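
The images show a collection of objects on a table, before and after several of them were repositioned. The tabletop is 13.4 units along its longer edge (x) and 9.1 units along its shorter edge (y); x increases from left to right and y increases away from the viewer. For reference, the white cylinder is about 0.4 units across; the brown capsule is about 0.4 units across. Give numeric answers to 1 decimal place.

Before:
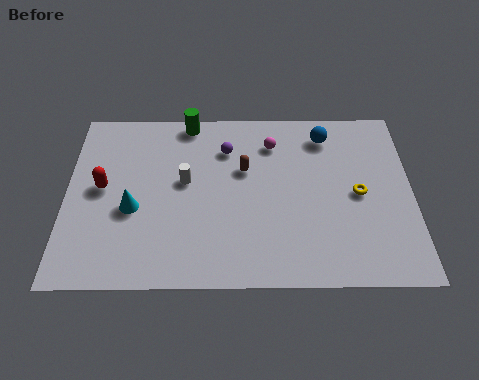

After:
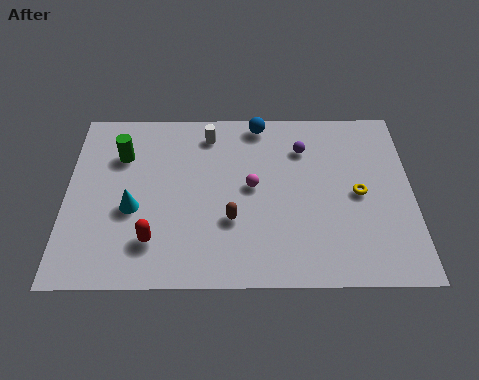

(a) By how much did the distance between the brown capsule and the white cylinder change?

+2.2

They were about 2.4 units apart before and 4.6 after — 2.2 units further apart.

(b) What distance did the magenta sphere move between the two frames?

2.4

The magenta sphere was near (8.0, 7.1) before and (7.2, 4.8) after, so it travelled √(0.8² + 2.3²) ≈ 2.4 units.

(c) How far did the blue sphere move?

2.7

The blue sphere moved from about (10.1, 7.5) to (7.5, 8.2), a distance of √(2.6² + 0.7²) ≈ 2.7.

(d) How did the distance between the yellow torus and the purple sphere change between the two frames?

-2.4

The distance was about 5.6 in the first image and 3.2 in the second, so they moved 2.4 units closer together.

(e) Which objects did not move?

the cyan cone and the yellow torus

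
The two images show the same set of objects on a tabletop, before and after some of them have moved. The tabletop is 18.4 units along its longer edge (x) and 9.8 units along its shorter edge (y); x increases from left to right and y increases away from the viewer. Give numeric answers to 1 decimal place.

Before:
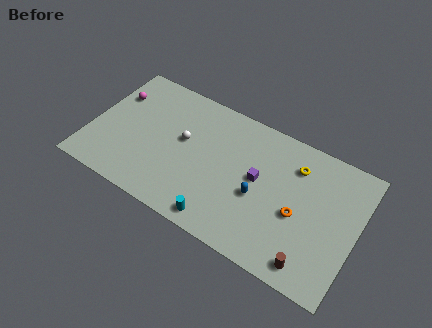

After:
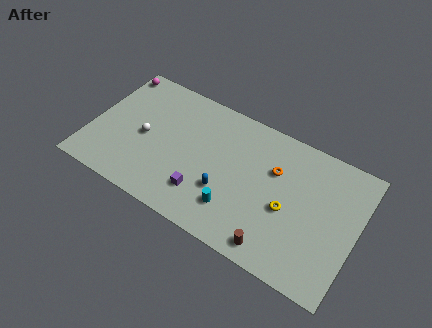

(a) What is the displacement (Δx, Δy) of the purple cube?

(-3.4, -2.9)

From the two frames, the purple cube sits at roughly (11.6, 5.3) before and (8.2, 2.4) after.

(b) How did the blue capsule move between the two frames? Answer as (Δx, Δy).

(-2.2, -0.8)

The blue capsule was at about (11.8, 4.1) and moved to about (9.6, 3.3).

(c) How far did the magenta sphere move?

1.8

The magenta sphere was near (1.2, 6.9) before and (0.8, 8.7) after, so it travelled √(0.4² + 1.8²) ≈ 1.8 units.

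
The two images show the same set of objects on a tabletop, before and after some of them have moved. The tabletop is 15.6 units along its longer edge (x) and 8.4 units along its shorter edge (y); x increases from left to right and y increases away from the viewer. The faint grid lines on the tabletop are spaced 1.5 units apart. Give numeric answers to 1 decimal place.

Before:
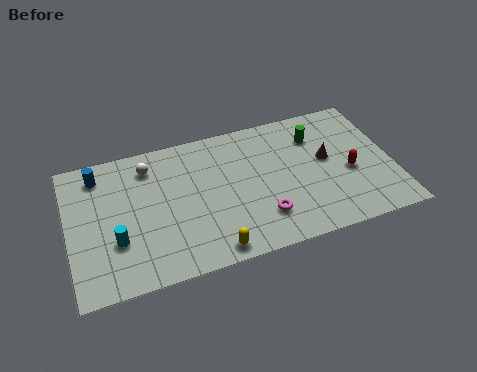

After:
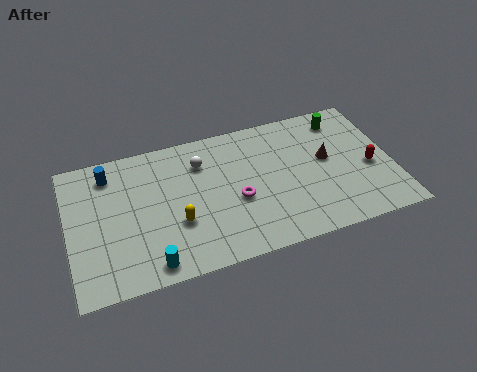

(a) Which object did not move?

the brown cone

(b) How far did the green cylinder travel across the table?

1.6

The green cylinder moved from about (12.1, 6.3) to (13.5, 7.0), a distance of √(1.4² + 0.7²) ≈ 1.6.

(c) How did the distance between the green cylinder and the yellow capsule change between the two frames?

+1.6

Before: roughly 7.7 units apart; after: 9.3. That's 1.6 units further apart.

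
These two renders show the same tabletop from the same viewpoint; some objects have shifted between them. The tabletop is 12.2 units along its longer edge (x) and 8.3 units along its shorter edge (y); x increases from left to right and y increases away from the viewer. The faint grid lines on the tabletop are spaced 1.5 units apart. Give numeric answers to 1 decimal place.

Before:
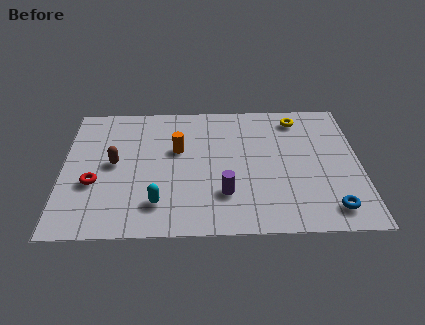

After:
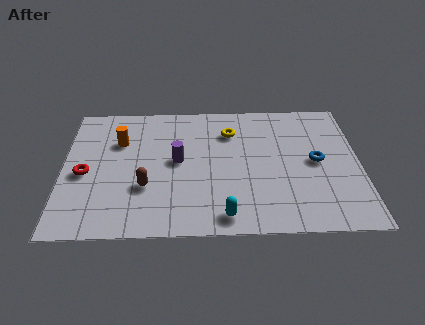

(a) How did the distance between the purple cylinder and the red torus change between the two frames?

-1.5

The distance was about 5.4 in the first image and 3.9 in the second, so they moved 1.5 units closer together.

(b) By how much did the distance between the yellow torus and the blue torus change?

-1.8

The distance was about 5.8 in the first image and 4.0 in the second, so they moved 1.8 units closer together.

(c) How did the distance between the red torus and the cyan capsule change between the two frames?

+3.4

Before: roughly 2.9 units apart; after: 6.3. That's 3.4 units further apart.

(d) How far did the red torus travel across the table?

0.7

The red torus moved from about (1.3, 3.1) to (0.9, 3.7), a distance of √(0.4² + 0.6²) ≈ 0.7.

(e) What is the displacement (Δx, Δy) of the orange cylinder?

(-2.4, 0.6)

The orange cylinder started near (4.7, 5.1) and ended near (2.3, 5.7).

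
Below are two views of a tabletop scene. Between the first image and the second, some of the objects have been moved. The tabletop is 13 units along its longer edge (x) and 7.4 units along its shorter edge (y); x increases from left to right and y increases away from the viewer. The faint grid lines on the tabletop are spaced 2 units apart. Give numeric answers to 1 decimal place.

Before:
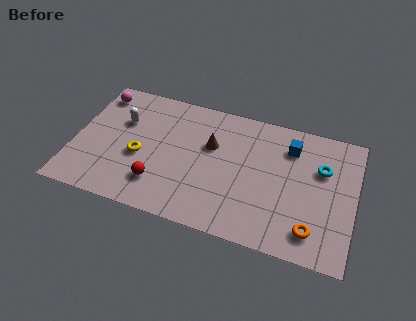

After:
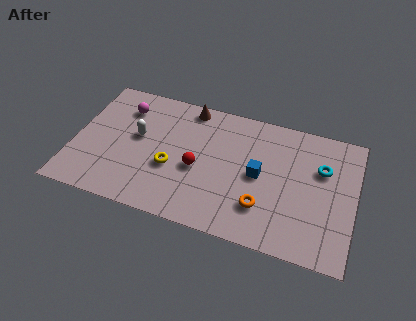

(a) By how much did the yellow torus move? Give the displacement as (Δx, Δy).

(1.5, -0.2)

The yellow torus started near (3.1, 3.1) and ended near (4.6, 2.9).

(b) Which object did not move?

the cyan torus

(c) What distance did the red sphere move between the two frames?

2.2

The red sphere moved from about (4.1, 1.8) to (5.8, 3.2), a distance of √(1.7² + 1.4²) ≈ 2.2.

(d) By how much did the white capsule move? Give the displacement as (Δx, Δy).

(0.8, -0.7)

The white capsule started near (2.1, 4.9) and ended near (2.9, 4.2).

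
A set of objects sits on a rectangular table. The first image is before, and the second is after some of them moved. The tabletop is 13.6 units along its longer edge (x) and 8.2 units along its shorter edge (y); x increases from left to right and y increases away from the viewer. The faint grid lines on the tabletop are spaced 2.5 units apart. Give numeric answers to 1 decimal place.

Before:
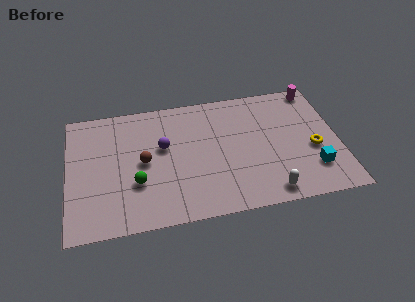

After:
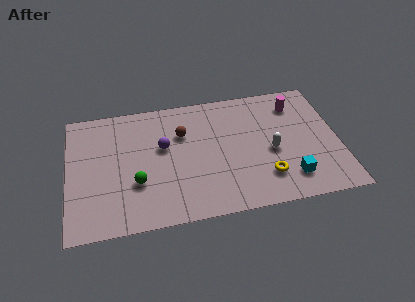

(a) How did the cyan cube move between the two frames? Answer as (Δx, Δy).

(-1.2, -0.4)

From the two frames, the cyan cube sits at roughly (12.2, 2.1) before and (11.0, 1.7) after.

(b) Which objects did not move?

the green sphere and the purple sphere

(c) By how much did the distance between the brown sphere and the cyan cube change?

-2.1

They were about 8.6 units apart before and 6.5 after — 2.1 units closer together.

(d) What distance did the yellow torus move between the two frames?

2.9

The yellow torus moved from about (12.3, 3.4) to (9.8, 2.0), a distance of √(2.5² + 1.4²) ≈ 2.9.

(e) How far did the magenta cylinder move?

1.4

The magenta cylinder was near (12.7, 7.4) before and (11.6, 6.5) after, so it travelled √(1.1² + 0.9²) ≈ 1.4 units.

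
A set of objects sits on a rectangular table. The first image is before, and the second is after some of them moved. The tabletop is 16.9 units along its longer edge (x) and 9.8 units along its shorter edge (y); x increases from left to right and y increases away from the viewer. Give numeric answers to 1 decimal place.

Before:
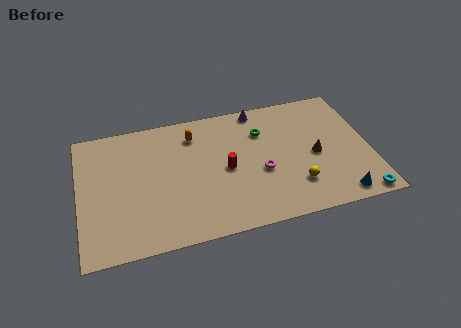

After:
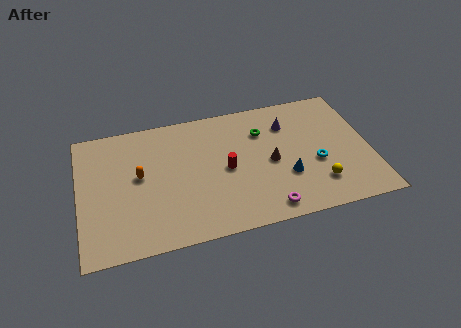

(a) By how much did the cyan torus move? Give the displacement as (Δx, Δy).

(-2.3, 3.1)

From the two frames, the cyan torus sits at roughly (16.0, 0.8) before and (13.7, 3.9) after.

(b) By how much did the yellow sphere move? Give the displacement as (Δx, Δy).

(1.3, -0.2)

The yellow sphere started near (12.4, 2.5) and ended near (13.7, 2.3).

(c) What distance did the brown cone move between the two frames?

2.6

The brown cone was near (13.7, 4.5) before and (11.1, 4.6) after, so it travelled √(2.6² + 0.1²) ≈ 2.6 units.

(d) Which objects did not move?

the red cylinder and the green torus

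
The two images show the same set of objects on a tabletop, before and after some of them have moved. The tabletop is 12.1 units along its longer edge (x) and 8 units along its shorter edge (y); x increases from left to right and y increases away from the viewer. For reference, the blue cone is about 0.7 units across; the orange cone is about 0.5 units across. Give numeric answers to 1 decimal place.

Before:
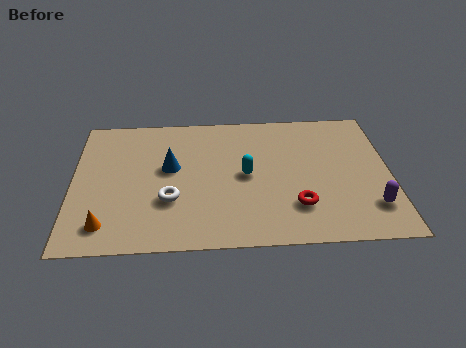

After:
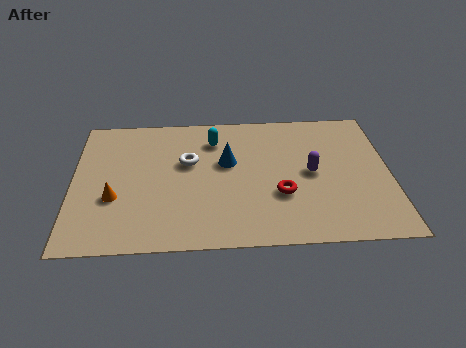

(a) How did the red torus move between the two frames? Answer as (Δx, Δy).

(-0.6, 0.7)

The red torus was at about (8.5, 2.1) and moved to about (7.9, 2.8).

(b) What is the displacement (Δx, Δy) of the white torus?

(0.7, 2.2)

From the two frames, the white torus sits at roughly (3.7, 2.7) before and (4.4, 4.9) after.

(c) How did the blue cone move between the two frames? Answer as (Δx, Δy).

(2.2, 0.2)

From the two frames, the blue cone sits at roughly (3.7, 4.6) before and (5.9, 4.8) after.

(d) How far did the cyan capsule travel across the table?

2.5

The cyan capsule moved from about (6.6, 4.0) to (5.4, 6.2), a distance of √(1.2² + 2.2²) ≈ 2.5.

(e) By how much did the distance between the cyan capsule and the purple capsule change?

-0.8

Before: roughly 5.1 units apart; after: 4.3. That's 0.8 units closer together.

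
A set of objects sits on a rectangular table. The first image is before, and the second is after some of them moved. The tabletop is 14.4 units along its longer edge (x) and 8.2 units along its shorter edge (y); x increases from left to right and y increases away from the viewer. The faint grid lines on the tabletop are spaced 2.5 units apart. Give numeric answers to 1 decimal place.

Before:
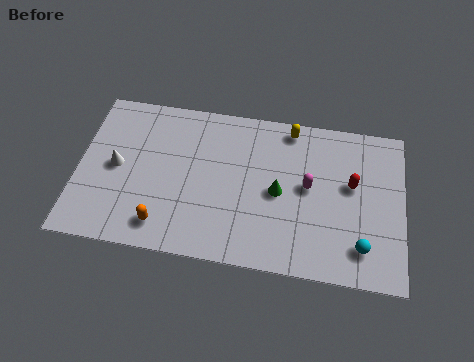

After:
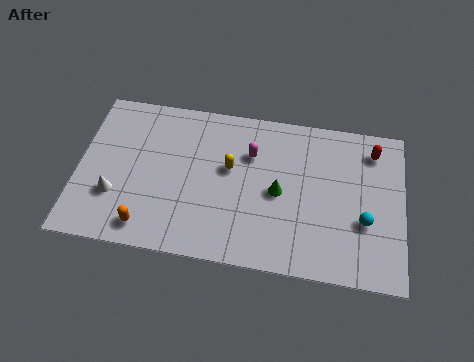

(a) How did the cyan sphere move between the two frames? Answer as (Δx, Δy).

(0.1, 1.3)

The cyan sphere started near (12.6, 1.7) and ended near (12.7, 3.0).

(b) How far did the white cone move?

1.5

The white cone moved from about (1.7, 4.1) to (1.7, 2.6), a distance of √(0.0² + 1.5²) ≈ 1.5.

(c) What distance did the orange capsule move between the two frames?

0.7

The orange capsule moved from about (3.9, 1.4) to (3.2, 1.2), a distance of √(0.7² + 0.2²) ≈ 0.7.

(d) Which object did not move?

the green cone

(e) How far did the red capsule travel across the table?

2.1

From (12.1, 4.8) to (13.0, 6.7), the red capsule covered √(0.9² + 1.9²) ≈ 2.1 units.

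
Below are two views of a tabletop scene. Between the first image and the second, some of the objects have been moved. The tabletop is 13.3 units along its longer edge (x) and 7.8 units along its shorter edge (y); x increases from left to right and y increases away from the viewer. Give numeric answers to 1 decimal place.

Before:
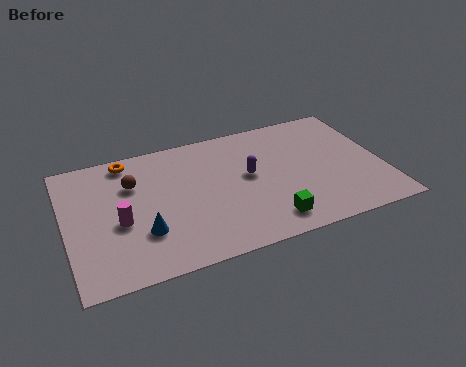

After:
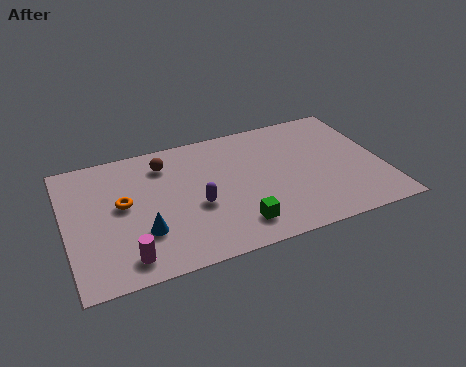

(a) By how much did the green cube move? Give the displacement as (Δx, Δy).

(-1.3, 0.2)

From the two frames, the green cube sits at roughly (8.2, 1.3) before and (6.9, 1.5) after.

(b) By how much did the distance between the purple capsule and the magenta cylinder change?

-1.9

The distance was about 5.6 in the first image and 3.7 in the second, so they moved 1.9 units closer together.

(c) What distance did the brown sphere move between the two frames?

1.6

The brown sphere moved from about (2.9, 5.4) to (4.3, 6.2), a distance of √(1.4² + 0.8²) ≈ 1.6.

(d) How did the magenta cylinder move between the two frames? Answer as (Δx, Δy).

(0.1, -2.1)

From the two frames, the magenta cylinder sits at roughly (2.2, 3.3) before and (2.3, 1.2) after.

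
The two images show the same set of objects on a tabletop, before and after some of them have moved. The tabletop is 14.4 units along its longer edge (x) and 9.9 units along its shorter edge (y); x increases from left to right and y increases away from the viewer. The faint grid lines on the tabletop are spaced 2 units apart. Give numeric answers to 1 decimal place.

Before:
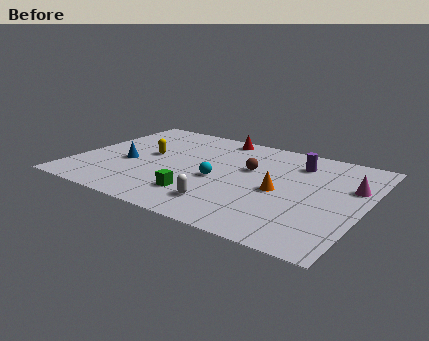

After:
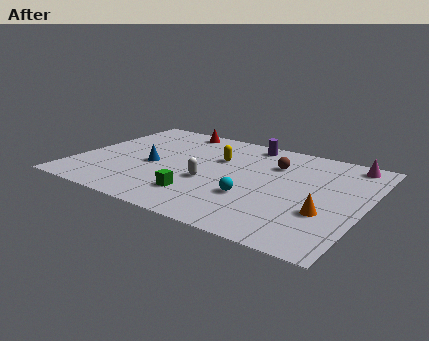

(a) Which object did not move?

the green cube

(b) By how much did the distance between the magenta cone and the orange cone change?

+1.6

They were about 3.8 units apart before and 5.4 after — 1.6 units further apart.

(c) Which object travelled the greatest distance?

the yellow capsule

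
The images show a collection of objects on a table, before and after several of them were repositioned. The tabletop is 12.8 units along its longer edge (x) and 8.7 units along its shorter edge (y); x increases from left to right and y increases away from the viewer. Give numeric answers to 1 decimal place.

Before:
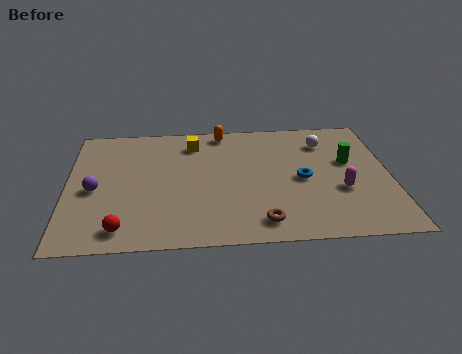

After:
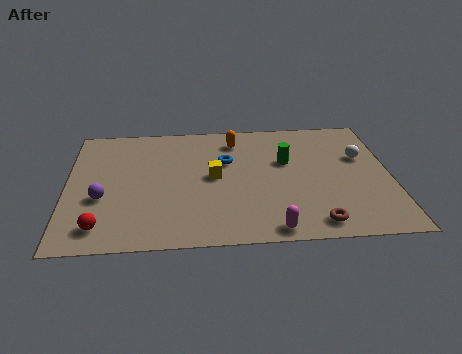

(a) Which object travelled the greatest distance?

the magenta capsule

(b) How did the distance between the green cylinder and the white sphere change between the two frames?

+1.3

They were about 1.7 units apart before and 3.0 after — 1.3 units further apart.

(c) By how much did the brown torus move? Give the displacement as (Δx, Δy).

(2.1, -0.2)

The brown torus started near (7.6, 1.3) and ended near (9.7, 1.1).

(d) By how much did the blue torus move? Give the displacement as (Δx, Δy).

(-3.0, 1.5)

The blue torus started near (9.3, 4.1) and ended near (6.3, 5.6).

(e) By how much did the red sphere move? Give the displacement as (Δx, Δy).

(-0.8, 0.2)

From the two frames, the red sphere sits at roughly (2.2, 1.2) before and (1.4, 1.4) after.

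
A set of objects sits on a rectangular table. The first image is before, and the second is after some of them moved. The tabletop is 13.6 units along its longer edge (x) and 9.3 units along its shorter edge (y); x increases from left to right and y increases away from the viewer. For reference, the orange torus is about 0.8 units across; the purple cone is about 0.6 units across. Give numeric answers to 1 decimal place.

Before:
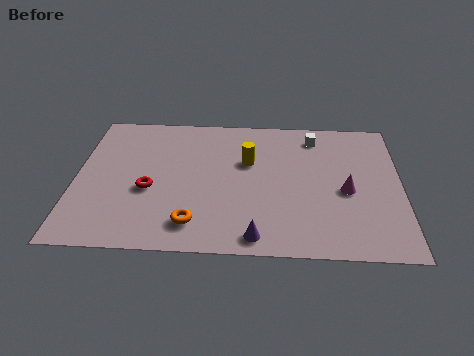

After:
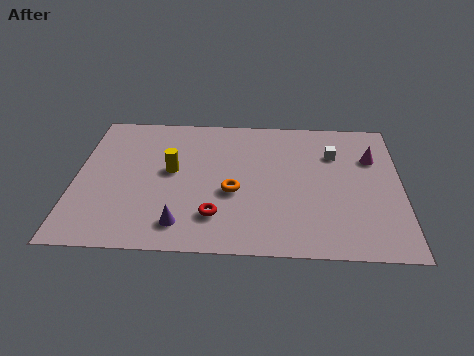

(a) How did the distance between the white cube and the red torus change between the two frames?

-1.4

The distance was about 8.0 in the first image and 6.6 in the second, so they moved 1.4 units closer together.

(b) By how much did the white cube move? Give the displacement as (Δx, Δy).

(0.8, -1.2)

The white cube started near (10.0, 7.8) and ended near (10.8, 6.6).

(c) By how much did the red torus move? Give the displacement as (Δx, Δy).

(2.8, -1.6)

The red torus was at about (3.1, 3.8) and moved to about (5.9, 2.2).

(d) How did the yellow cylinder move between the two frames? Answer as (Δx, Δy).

(-3.2, -0.8)

The yellow cylinder started near (7.2, 5.9) and ended near (4.0, 5.1).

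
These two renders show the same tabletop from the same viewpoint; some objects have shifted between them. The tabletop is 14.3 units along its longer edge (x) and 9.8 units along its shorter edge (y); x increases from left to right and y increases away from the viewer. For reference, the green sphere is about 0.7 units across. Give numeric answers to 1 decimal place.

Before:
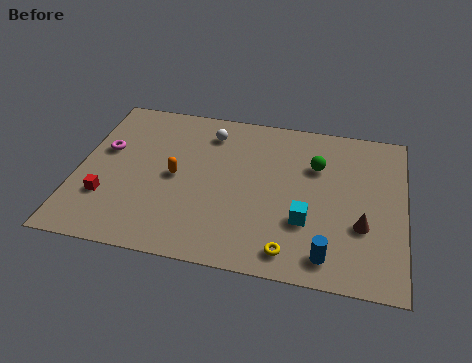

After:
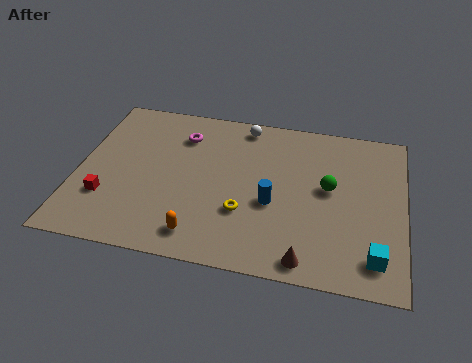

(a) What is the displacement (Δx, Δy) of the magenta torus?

(3.3, 1.6)

From the two frames, the magenta torus sits at roughly (1.1, 5.9) before and (4.4, 7.5) after.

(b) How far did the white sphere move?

1.7

From (5.6, 7.9) to (7.1, 8.7), the white sphere covered √(1.5² + 0.8²) ≈ 1.7 units.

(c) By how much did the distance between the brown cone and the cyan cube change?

+0.6

The distance was about 2.4 in the first image and 3.0 in the second, so they moved 0.6 units further apart.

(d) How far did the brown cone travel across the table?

3.3

The brown cone moved from about (12.5, 3.4) to (10.2, 1.0), a distance of √(2.3² + 2.4²) ≈ 3.3.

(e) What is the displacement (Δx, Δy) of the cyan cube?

(3.0, -1.5)

The cyan cube was at about (10.1, 3.2) and moved to about (13.1, 1.7).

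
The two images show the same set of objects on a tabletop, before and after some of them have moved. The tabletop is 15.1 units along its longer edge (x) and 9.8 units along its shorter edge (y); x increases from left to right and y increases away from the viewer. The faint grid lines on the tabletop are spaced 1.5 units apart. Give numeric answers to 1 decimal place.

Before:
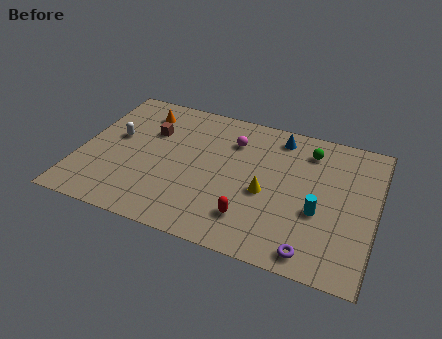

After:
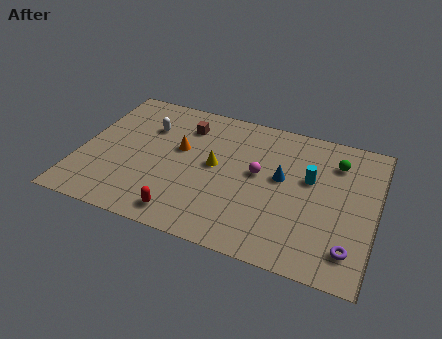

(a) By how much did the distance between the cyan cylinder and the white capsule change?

-2.2

The distance was about 10.8 in the first image and 8.6 in the second, so they moved 2.2 units closer together.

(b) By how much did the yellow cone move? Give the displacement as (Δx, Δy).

(-2.7, 1.0)

From the two frames, the yellow cone sits at roughly (9.6, 4.2) before and (6.9, 5.2) after.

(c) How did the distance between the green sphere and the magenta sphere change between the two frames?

+0.4

They were about 3.9 units apart before and 4.3 after — 0.4 units further apart.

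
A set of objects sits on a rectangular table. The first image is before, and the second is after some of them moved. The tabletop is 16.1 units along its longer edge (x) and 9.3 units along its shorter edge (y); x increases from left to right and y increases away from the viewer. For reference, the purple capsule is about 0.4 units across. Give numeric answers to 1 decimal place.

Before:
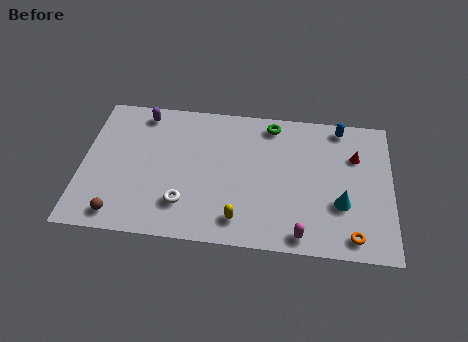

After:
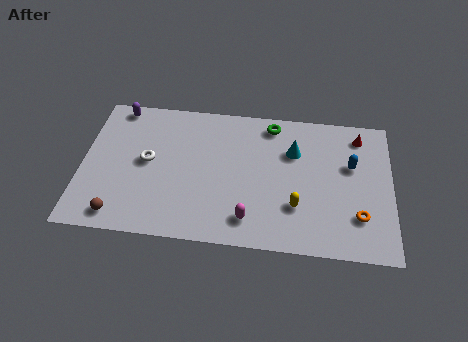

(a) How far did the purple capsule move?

1.3

The purple capsule was near (3.0, 8.1) before and (1.7, 8.4) after, so it travelled √(1.3² + 0.3²) ≈ 1.3 units.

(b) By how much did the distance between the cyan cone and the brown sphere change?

-1.3

Before: roughly 11.6 units apart; after: 10.3. That's 1.3 units closer together.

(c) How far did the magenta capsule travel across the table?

2.8

The magenta capsule was near (11.5, 1.0) before and (8.8, 1.7) after, so it travelled √(2.7² + 0.7²) ≈ 2.8 units.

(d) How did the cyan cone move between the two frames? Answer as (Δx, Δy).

(-2.5, 3.2)

From the two frames, the cyan cone sits at roughly (13.5, 3.2) before and (11.0, 6.4) after.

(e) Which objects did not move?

the brown sphere and the green torus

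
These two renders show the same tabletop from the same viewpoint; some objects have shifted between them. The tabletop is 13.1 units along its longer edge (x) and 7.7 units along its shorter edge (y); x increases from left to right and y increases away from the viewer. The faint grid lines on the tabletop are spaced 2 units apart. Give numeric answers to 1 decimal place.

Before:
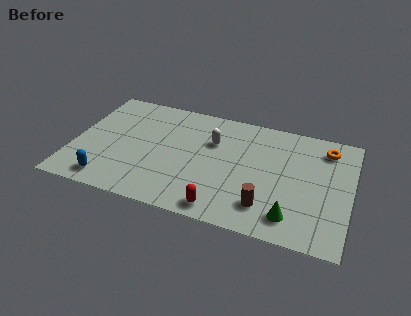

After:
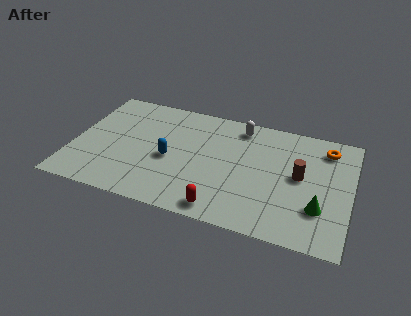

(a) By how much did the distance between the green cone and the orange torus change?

-1.1

Before: roughly 5.1 units apart; after: 4.0. That's 1.1 units closer together.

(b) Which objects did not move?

the red capsule and the orange torus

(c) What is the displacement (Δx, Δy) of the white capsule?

(1.2, 1.4)

The white capsule started near (6.5, 5.2) and ended near (7.7, 6.6).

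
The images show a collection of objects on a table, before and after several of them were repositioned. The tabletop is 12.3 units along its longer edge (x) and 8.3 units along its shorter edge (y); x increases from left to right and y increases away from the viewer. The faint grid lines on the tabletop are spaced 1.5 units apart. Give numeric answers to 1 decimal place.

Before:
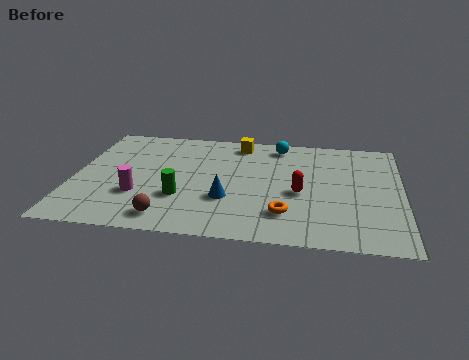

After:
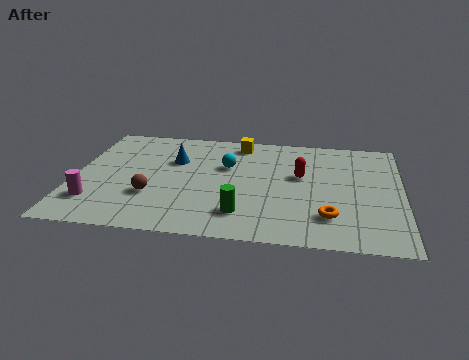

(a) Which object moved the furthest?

the blue cone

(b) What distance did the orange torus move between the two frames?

1.6

From (8.0, 2.0) to (9.6, 2.0), the orange torus covered √(1.6² + 0.0²) ≈ 1.6 units.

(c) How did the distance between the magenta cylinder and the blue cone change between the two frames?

+1.2

The distance was about 3.3 in the first image and 4.5 in the second, so they moved 1.2 units further apart.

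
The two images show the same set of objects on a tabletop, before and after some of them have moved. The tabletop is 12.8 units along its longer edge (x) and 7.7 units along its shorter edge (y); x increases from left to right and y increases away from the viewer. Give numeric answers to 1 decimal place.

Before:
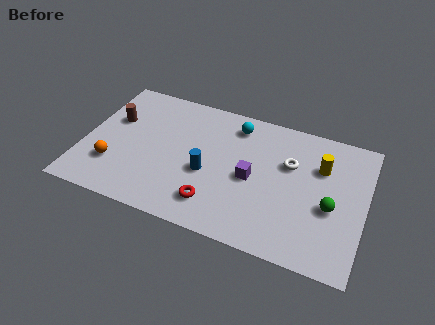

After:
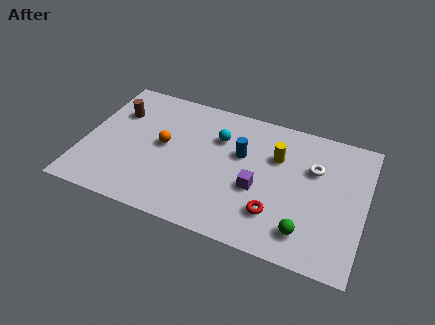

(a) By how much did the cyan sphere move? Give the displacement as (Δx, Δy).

(-0.7, -1.0)

The cyan sphere started near (6.7, 6.4) and ended near (6.0, 5.4).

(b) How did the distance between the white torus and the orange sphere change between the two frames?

-1.4

The distance was about 8.3 in the first image and 6.9 in the second, so they moved 1.4 units closer together.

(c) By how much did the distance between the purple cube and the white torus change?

+1.0

They were about 2.1 units apart before and 3.1 after — 1.0 units further apart.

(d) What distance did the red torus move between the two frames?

2.7

The red torus moved from about (6.2, 1.6) to (8.9, 2.0), a distance of √(2.7² + 0.4²) ≈ 2.7.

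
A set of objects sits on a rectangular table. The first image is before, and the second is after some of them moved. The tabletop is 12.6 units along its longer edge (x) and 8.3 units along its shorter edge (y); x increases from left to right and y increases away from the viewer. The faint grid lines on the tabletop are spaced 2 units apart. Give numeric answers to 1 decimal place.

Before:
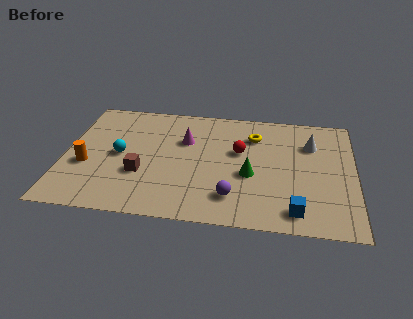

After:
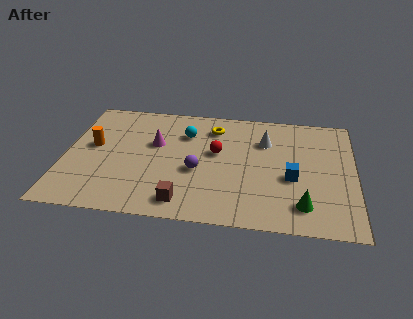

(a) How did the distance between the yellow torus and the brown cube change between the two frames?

-0.3

The distance was about 5.8 in the first image and 5.5 in the second, so they moved 0.3 units closer together.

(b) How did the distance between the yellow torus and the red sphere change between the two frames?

+0.5

Before: roughly 1.3 units apart; after: 1.8. That's 0.5 units further apart.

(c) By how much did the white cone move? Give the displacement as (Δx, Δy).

(-2.0, 0.0)

From the two frames, the white cone sits at roughly (10.7, 5.9) before and (8.7, 5.9) after.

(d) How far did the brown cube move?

2.5

The brown cube moved from about (3.4, 2.9) to (5.3, 1.2), a distance of √(1.9² + 1.7²) ≈ 2.5.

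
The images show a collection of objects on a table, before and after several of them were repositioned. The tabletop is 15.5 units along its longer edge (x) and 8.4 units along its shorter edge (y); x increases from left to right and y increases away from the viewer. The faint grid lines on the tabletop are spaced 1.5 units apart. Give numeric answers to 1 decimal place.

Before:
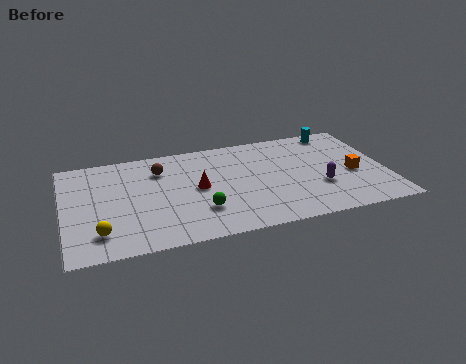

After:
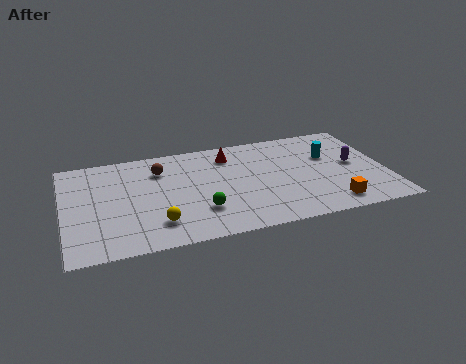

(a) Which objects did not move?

the green sphere and the brown sphere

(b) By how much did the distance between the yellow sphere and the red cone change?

+0.7

They were about 5.4 units apart before and 6.1 after — 0.7 units further apart.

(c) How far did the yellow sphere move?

2.7

The yellow sphere moved from about (1.6, 1.8) to (4.3, 1.9), a distance of √(2.7² + 0.1²) ≈ 2.7.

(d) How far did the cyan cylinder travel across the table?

2.2

The cyan cylinder moved from about (13.5, 7.5) to (12.9, 5.4), a distance of √(0.6² + 2.1²) ≈ 2.2.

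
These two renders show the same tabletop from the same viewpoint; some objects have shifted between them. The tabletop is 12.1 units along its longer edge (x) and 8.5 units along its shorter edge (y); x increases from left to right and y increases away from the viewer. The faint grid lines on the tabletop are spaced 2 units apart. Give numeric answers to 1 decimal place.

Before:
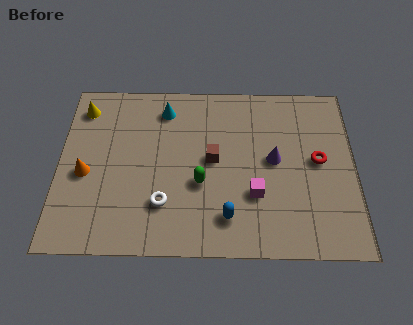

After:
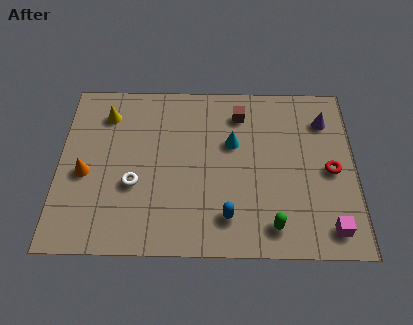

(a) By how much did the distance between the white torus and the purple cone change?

+3.5

They were about 5.0 units apart before and 8.5 after — 3.5 units further apart.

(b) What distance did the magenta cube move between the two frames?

3.4

The magenta cube was near (8.0, 2.8) before and (11.0, 1.2) after, so it travelled √(3.0² + 1.6²) ≈ 3.4 units.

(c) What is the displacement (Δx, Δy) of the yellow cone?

(1.0, -0.3)

The yellow cone started near (0.9, 7.0) and ended near (1.9, 6.7).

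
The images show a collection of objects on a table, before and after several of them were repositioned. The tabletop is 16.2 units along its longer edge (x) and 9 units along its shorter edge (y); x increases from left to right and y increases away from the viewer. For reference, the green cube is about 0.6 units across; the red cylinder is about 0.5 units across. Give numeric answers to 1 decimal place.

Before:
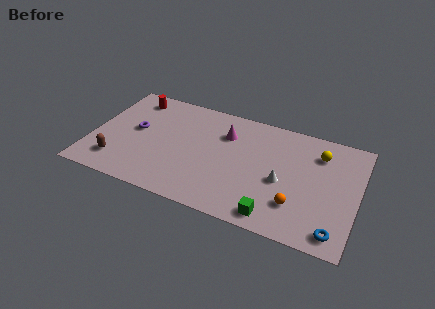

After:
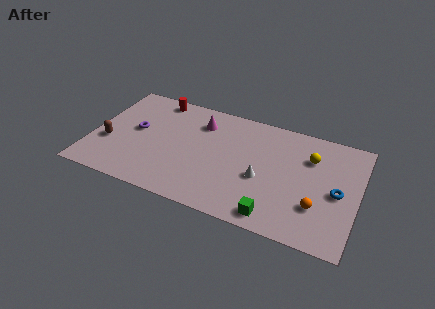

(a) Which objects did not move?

the purple torus and the green cube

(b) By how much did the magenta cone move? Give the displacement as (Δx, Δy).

(-1.6, 0.4)

The magenta cone was at about (8.0, 6.5) and moved to about (6.4, 6.9).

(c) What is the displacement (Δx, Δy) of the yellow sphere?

(-0.5, -0.5)

The yellow sphere started near (13.7, 6.9) and ended near (13.2, 6.4).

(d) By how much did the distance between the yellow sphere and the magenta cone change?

+1.1

They were about 5.7 units apart before and 6.8 after — 1.1 units further apart.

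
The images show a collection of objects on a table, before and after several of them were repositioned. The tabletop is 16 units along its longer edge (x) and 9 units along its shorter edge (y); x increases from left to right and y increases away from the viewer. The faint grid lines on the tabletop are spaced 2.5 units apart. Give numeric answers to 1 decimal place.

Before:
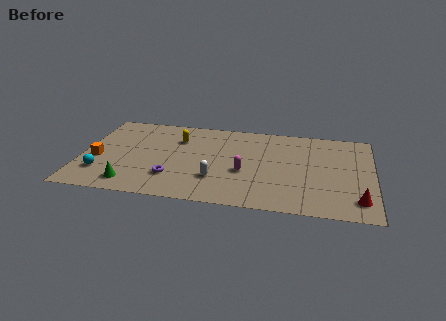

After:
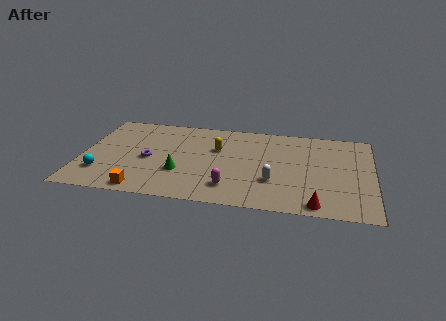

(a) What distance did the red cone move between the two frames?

2.3

From (15.2, 1.7) to (13.0, 0.9), the red cone covered √(2.2² + 0.8²) ≈ 2.3 units.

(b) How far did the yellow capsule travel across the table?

2.3

From (5.2, 6.5) to (7.4, 5.8), the yellow capsule covered √(2.2² + 0.7²) ≈ 2.3 units.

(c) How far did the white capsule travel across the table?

3.1

The white capsule moved from about (7.5, 2.6) to (10.6, 2.9), a distance of √(3.1² + 0.3²) ≈ 3.1.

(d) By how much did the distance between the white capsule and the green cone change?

+0.3

They were about 4.8 units apart before and 5.1 after — 0.3 units further apart.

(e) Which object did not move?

the cyan sphere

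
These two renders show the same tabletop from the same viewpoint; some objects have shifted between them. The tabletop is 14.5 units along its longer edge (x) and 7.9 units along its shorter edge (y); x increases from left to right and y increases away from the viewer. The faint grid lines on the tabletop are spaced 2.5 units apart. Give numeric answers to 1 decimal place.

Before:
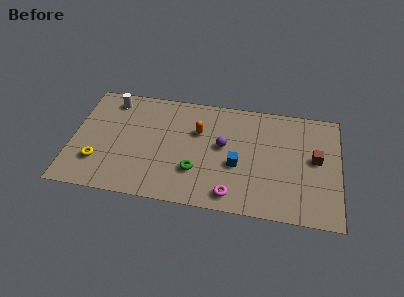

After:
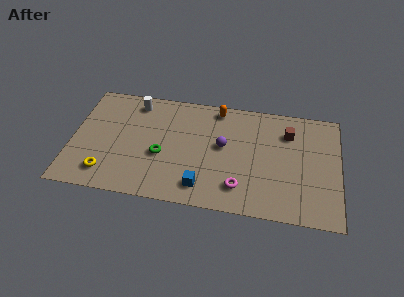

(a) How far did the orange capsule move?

2.1

From (6.8, 5.2) to (7.8, 7.0), the orange capsule covered √(1.0² + 1.8²) ≈ 2.1 units.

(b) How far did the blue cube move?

2.5

The blue cube was near (9.0, 3.2) before and (7.2, 1.4) after, so it travelled √(1.8² + 1.8²) ≈ 2.5 units.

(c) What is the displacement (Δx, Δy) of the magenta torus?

(0.4, 0.6)

From the two frames, the magenta torus sits at roughly (8.8, 1.1) before and (9.2, 1.7) after.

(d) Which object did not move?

the purple sphere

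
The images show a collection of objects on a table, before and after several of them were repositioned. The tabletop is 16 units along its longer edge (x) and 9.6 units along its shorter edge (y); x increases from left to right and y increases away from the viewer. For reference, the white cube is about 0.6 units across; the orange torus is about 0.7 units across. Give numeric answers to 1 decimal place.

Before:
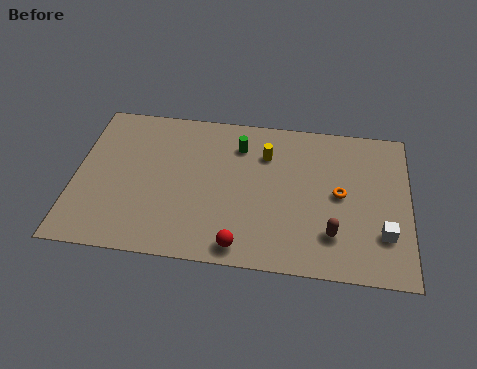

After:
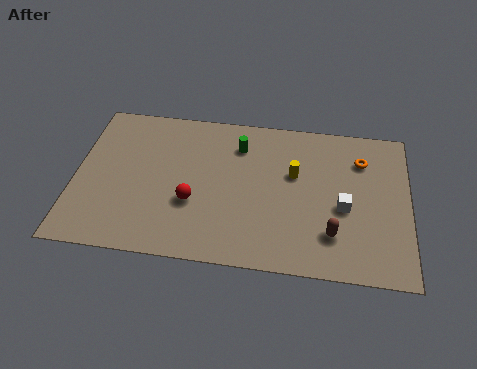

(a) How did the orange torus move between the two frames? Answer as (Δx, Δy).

(1.0, 2.3)

From the two frames, the orange torus sits at roughly (12.7, 4.9) before and (13.7, 7.2) after.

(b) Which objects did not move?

the brown capsule and the green cylinder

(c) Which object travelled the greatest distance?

the red sphere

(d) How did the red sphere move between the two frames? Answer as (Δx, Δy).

(-2.4, 2.4)

The red sphere was at about (8.1, 1.1) and moved to about (5.7, 3.5).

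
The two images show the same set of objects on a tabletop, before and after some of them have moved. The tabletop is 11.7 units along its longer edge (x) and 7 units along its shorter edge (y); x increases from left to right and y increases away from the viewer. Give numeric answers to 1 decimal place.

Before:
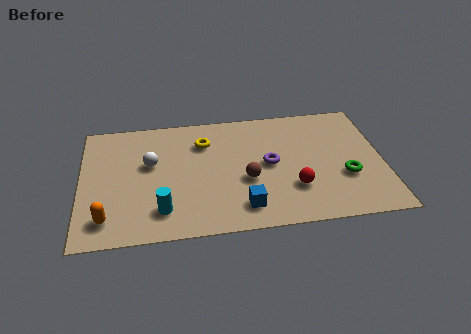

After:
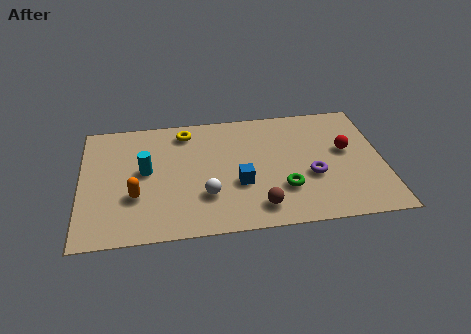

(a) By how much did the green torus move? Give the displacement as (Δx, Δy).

(-2.4, -0.4)

From the two frames, the green torus sits at roughly (10.2, 2.5) before and (7.8, 2.1) after.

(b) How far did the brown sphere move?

1.6

The brown sphere moved from about (6.4, 2.8) to (6.8, 1.2), a distance of √(0.4² + 1.6²) ≈ 1.6.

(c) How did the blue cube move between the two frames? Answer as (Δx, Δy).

(-0.1, 1.3)

The blue cube started near (6.2, 1.3) and ended near (6.1, 2.6).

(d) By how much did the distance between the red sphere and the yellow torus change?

+1.9

They were about 4.6 units apart before and 6.5 after — 1.9 units further apart.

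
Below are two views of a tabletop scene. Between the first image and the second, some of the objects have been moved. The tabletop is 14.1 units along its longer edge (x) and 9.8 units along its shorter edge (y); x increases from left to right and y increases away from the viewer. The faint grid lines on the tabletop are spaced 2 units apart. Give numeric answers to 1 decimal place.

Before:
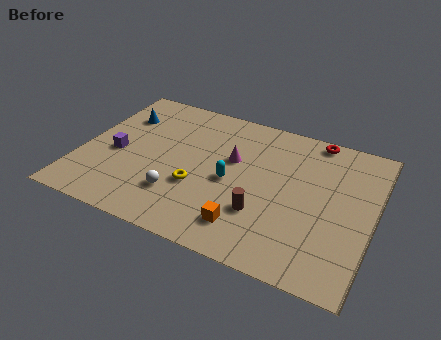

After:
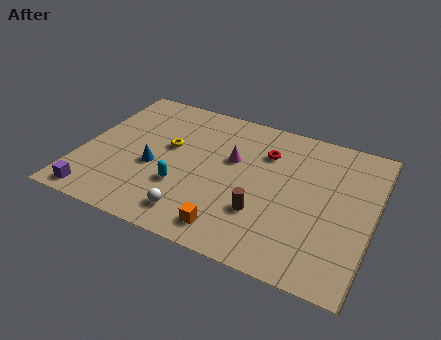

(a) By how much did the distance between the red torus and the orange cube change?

-1.7

Before: roughly 7.5 units apart; after: 5.8. That's 1.7 units closer together.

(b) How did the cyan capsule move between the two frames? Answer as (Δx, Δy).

(-2.2, -1.3)

From the two frames, the cyan capsule sits at roughly (7.3, 4.5) before and (5.1, 3.2) after.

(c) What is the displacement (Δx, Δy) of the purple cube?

(-0.5, -3.3)

The purple cube was at about (1.7, 4.3) and moved to about (1.2, 1.0).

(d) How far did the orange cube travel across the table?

0.9

The orange cube was near (8.4, 1.9) before and (7.7, 1.4) after, so it travelled √(0.7² + 0.5²) ≈ 0.9 units.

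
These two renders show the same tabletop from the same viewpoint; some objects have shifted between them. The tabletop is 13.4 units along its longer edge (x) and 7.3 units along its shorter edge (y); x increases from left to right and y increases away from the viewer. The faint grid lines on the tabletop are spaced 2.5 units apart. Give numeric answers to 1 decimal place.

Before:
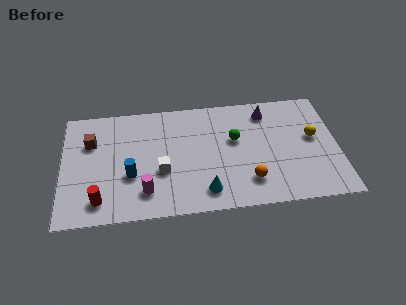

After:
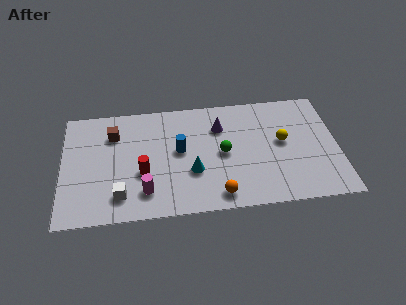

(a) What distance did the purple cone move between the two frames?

2.4

The purple cone moved from about (10.0, 6.0) to (7.7, 5.3), a distance of √(2.3² + 0.7²) ≈ 2.4.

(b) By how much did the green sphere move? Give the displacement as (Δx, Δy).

(-0.6, -0.8)

From the two frames, the green sphere sits at roughly (8.4, 4.4) before and (7.8, 3.6) after.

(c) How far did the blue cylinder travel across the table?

2.7

The blue cylinder moved from about (3.3, 2.7) to (5.7, 4.0), a distance of √(2.4² + 1.3²) ≈ 2.7.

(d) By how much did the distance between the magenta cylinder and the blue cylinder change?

+1.6

They were about 1.3 units apart before and 2.9 after — 1.6 units further apart.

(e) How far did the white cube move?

2.4

From (4.8, 2.8) to (2.8, 1.5), the white cube covered √(2.0² + 1.3²) ≈ 2.4 units.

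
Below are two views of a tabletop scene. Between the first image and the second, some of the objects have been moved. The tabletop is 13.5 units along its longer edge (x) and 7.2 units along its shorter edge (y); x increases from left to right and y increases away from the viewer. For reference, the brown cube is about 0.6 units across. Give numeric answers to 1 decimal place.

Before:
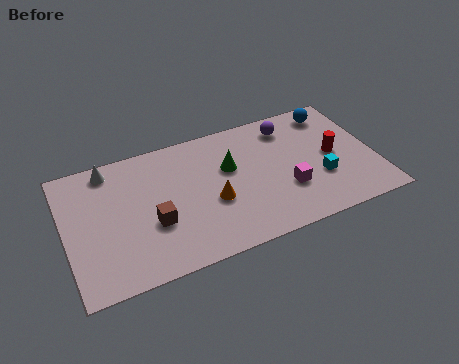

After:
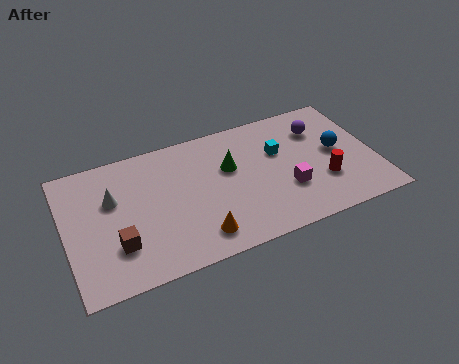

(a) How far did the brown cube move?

1.7

The brown cube was near (3.7, 2.7) before and (2.1, 2.1) after, so it travelled √(1.6² + 0.6²) ≈ 1.7 units.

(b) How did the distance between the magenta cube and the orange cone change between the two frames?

+0.9

Before: roughly 3.2 units apart; after: 4.1. That's 0.9 units further apart.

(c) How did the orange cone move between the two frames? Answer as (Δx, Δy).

(-0.8, -1.6)

The orange cone was at about (6.3, 2.9) and moved to about (5.5, 1.3).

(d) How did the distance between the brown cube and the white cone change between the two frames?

-1.4

Before: roughly 3.9 units apart; after: 2.5. That's 1.4 units closer together.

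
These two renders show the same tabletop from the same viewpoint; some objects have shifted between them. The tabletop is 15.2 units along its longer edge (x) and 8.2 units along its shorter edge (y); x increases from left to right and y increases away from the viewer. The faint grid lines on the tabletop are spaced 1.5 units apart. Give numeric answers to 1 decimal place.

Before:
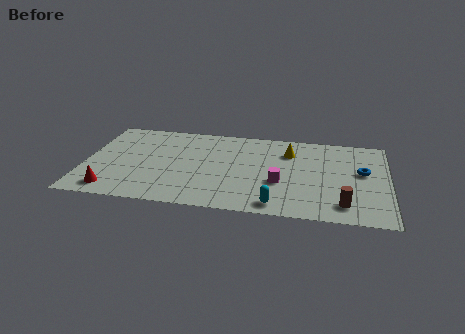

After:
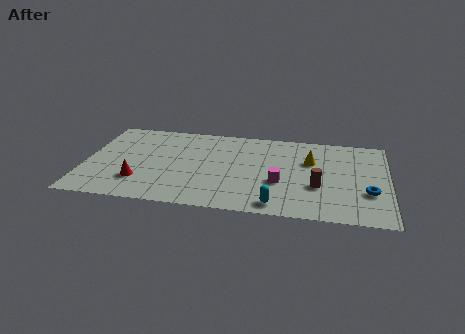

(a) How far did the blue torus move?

1.9

The blue torus was near (13.9, 4.7) before and (14.2, 2.8) after, so it travelled √(0.3² + 1.9²) ≈ 1.9 units.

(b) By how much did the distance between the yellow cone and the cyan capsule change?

-0.4

The distance was about 5.1 in the first image and 4.7 in the second, so they moved 0.4 units closer together.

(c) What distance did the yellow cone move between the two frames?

1.3

From (10.2, 6.1) to (11.3, 5.4), the yellow cone covered √(1.1² + 0.7²) ≈ 1.3 units.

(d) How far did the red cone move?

1.6

From (1.5, 1.2) to (2.8, 2.2), the red cone covered √(1.3² + 1.0²) ≈ 1.6 units.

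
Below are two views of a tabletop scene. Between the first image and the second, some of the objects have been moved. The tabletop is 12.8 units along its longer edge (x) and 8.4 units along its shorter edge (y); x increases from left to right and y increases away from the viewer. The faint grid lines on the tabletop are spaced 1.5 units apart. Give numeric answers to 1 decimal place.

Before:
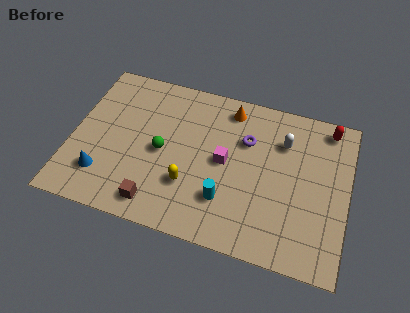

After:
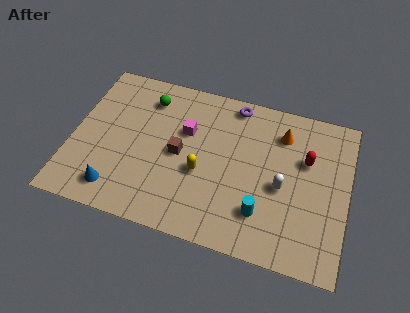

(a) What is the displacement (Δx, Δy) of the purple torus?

(-0.7, 1.8)

The purple torus started near (8.0, 5.7) and ended near (7.3, 7.5).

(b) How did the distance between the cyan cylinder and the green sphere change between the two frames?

+3.8

They were about 3.5 units apart before and 7.3 after — 3.8 units further apart.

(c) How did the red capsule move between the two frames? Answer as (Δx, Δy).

(-0.9, -2.0)

From the two frames, the red capsule sits at roughly (11.7, 7.4) before and (10.8, 5.4) after.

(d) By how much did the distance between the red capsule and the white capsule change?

-0.4

They were about 2.4 units apart before and 2.0 after — 0.4 units closer together.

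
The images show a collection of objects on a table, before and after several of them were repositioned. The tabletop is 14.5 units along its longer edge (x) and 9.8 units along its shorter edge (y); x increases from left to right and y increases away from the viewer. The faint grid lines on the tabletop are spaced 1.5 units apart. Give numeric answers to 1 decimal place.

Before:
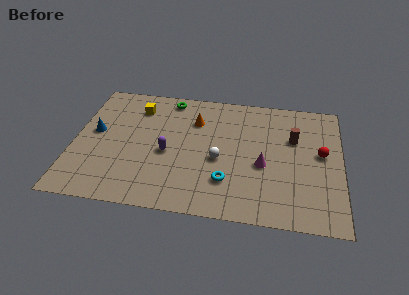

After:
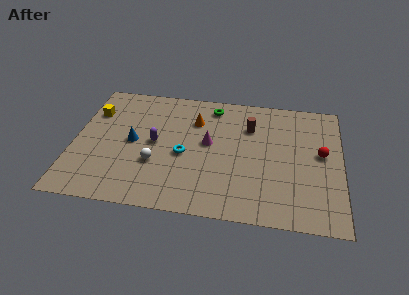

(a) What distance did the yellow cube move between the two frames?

2.5

The yellow cube was near (3.3, 7.7) before and (0.9, 7.0) after, so it travelled √(2.4² + 0.7²) ≈ 2.5 units.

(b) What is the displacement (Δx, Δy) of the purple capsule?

(-0.7, 0.7)

The purple capsule was at about (5.1, 4.3) and moved to about (4.4, 5.0).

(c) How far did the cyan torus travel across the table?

2.9

The cyan torus was near (8.4, 2.6) before and (6.0, 4.3) after, so it travelled √(2.4² + 1.7²) ≈ 2.9 units.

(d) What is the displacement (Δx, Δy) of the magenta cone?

(-3.0, 1.3)

The magenta cone started near (10.3, 4.1) and ended near (7.3, 5.4).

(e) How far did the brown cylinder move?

2.5

The brown cylinder moved from about (11.9, 6.4) to (9.5, 7.0), a distance of √(2.4² + 0.6²) ≈ 2.5.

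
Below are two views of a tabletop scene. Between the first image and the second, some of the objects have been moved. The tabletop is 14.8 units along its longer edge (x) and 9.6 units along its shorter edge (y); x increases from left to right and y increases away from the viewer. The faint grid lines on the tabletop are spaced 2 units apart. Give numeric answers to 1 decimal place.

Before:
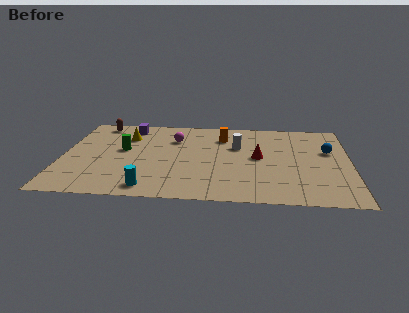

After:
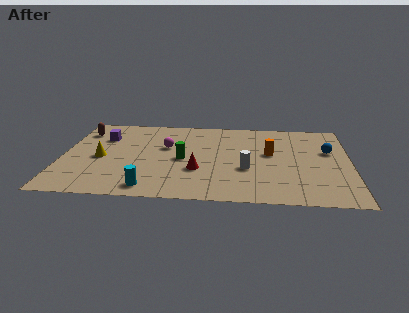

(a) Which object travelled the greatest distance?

the red cone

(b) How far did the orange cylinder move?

3.1

From (8.2, 7.3) to (10.7, 5.5), the orange cylinder covered √(2.5² + 1.8²) ≈ 3.1 units.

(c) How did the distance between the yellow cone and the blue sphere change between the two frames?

+1.3

Before: roughly 10.5 units apart; after: 11.8. That's 1.3 units further apart.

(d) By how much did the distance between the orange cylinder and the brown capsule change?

+3.4

Before: roughly 6.6 units apart; after: 10.0. That's 3.4 units further apart.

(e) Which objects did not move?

the cyan cylinder and the blue sphere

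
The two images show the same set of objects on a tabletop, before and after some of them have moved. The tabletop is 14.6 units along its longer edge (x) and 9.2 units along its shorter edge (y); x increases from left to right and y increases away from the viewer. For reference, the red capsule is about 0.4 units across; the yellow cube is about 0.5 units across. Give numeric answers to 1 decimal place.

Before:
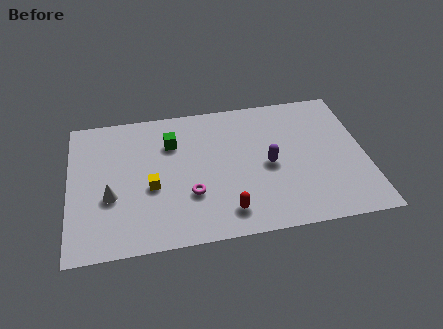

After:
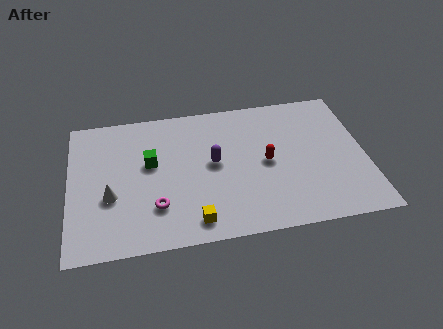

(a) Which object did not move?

the white cone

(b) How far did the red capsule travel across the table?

3.6

The red capsule was near (7.6, 1.6) before and (9.7, 4.5) after, so it travelled √(2.1² + 2.9²) ≈ 3.6 units.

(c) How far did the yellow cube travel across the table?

3.2

From (4.0, 3.8) to (6.0, 1.3), the yellow cube covered √(2.0² + 2.5²) ≈ 3.2 units.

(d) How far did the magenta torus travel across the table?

1.8

The magenta torus was near (5.9, 3.0) before and (4.2, 2.5) after, so it travelled √(1.7² + 0.5²) ≈ 1.8 units.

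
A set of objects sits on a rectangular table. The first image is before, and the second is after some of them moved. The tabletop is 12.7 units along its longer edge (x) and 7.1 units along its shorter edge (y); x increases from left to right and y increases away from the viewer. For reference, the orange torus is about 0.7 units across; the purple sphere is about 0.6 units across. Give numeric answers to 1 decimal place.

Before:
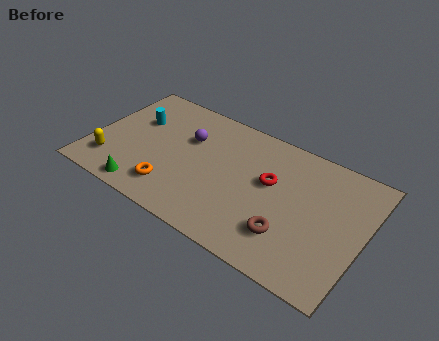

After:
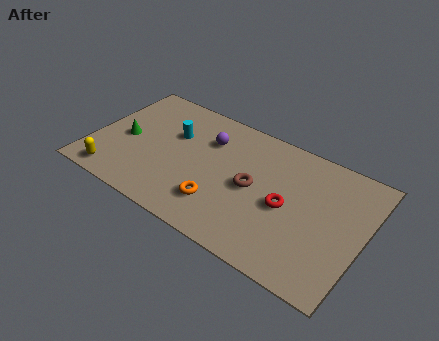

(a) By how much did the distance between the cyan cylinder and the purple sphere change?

-0.8

They were about 2.5 units apart before and 1.7 after — 0.8 units closer together.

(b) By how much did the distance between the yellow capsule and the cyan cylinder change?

+1.2

Before: roughly 3.1 units apart; after: 4.3. That's 1.2 units further apart.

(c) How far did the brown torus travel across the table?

2.5

From (9.5, 1.9) to (7.6, 3.5), the brown torus covered √(1.9² + 1.6²) ≈ 2.5 units.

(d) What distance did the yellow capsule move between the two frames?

0.8

The yellow capsule moved from about (1.1, 1.6) to (1.4, 0.9), a distance of √(0.3² + 0.7²) ≈ 0.8.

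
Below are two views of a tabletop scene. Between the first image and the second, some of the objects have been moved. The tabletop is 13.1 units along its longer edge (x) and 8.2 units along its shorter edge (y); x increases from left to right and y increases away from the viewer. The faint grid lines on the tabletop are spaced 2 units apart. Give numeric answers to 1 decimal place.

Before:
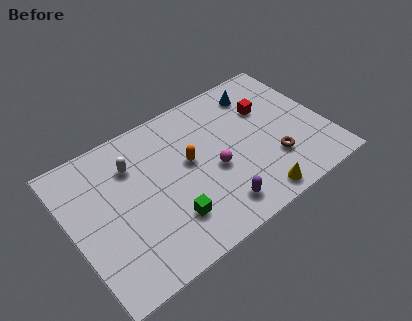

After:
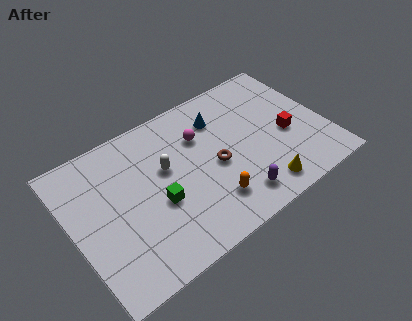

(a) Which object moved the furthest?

the brown torus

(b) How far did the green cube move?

1.3

From (4.6, 2.1) to (4.2, 3.3), the green cube covered √(0.4² + 1.2²) ≈ 1.3 units.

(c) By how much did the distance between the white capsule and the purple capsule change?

-1.2

They were about 5.8 units apart before and 4.6 after — 1.2 units closer together.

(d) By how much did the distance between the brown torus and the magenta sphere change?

-1.1

The distance was about 3.1 in the first image and 2.0 in the second, so they moved 1.1 units closer together.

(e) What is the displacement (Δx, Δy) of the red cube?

(0.7, -2.0)

The red cube was at about (10.4, 5.5) and moved to about (11.1, 3.5).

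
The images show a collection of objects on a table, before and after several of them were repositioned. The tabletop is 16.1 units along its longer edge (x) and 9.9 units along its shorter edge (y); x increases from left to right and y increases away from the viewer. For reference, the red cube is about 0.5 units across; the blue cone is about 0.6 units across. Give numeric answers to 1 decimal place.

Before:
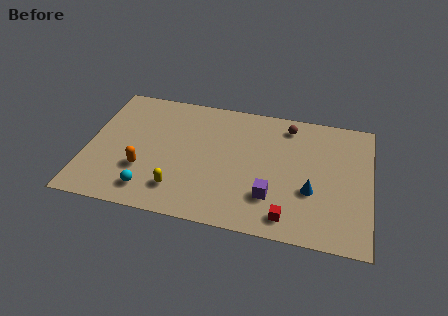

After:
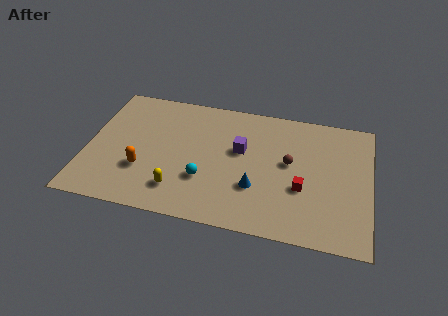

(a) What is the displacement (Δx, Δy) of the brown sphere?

(0.2, -2.9)

The brown sphere started near (11.3, 8.4) and ended near (11.5, 5.5).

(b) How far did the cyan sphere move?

3.4

The cyan sphere moved from about (3.8, 1.7) to (6.8, 3.2), a distance of √(3.0² + 1.5²) ≈ 3.4.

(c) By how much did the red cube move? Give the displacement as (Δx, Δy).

(0.7, 2.3)

The red cube started near (11.6, 1.4) and ended near (12.3, 3.7).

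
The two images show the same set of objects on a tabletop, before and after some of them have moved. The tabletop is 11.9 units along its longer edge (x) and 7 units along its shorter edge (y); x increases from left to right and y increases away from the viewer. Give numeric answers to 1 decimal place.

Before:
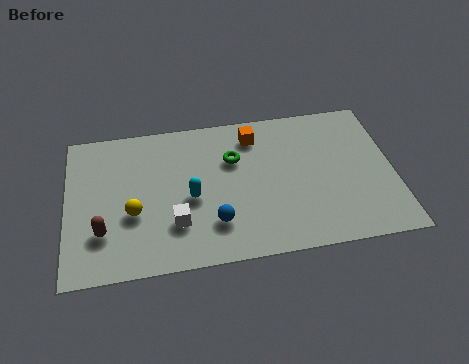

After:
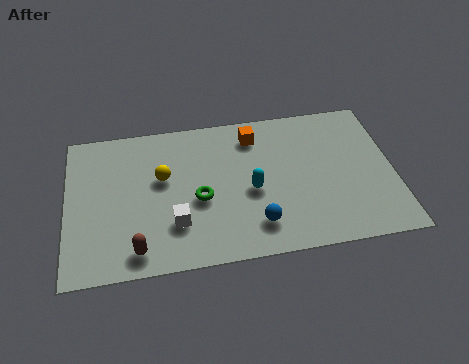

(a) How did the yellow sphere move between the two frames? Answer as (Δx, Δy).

(1.1, 1.5)

From the two frames, the yellow sphere sits at roughly (2.4, 2.7) before and (3.5, 4.2) after.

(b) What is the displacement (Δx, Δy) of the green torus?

(-1.3, -1.7)

From the two frames, the green torus sits at roughly (6.1, 4.7) before and (4.8, 3.0) after.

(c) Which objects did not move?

the white cube and the orange cube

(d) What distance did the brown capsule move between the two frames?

1.6

The brown capsule was near (1.3, 2.0) before and (2.5, 1.0) after, so it travelled √(1.2² + 1.0²) ≈ 1.6 units.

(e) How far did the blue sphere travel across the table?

1.5

The blue sphere moved from about (5.3, 1.8) to (6.8, 1.5), a distance of √(1.5² + 0.3²) ≈ 1.5.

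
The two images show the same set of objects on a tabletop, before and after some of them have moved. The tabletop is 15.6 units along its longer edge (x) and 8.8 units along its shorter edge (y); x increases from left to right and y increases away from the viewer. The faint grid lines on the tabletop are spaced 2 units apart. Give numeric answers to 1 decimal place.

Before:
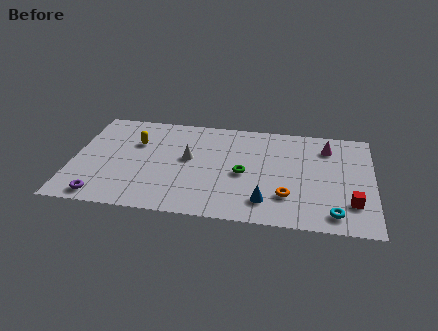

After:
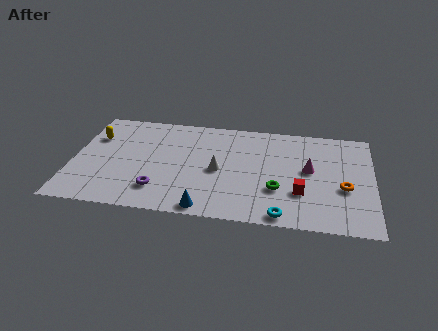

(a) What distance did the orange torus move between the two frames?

3.1

From (11.2, 2.4) to (14.1, 3.5), the orange torus covered √(2.9² + 1.1²) ≈ 3.1 units.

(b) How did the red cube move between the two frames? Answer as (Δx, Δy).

(-2.6, 0.5)

The red cube started near (14.5, 2.3) and ended near (11.9, 2.8).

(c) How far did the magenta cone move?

2.3

From (13.2, 6.9) to (12.3, 4.8), the magenta cone covered √(0.9² + 2.1²) ≈ 2.3 units.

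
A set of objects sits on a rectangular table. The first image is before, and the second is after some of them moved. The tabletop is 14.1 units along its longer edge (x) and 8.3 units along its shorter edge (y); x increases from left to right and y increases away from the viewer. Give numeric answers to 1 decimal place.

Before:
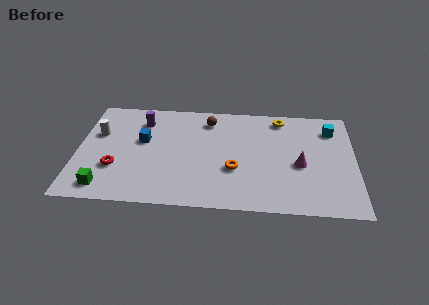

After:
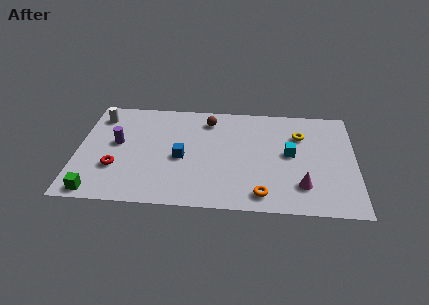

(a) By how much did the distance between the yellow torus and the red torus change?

+0.4

They were about 9.4 units apart before and 9.8 after — 0.4 units further apart.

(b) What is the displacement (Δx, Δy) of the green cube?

(-0.4, -0.4)

The green cube started near (1.5, 1.2) and ended near (1.1, 0.8).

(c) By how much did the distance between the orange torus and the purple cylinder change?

+2.2

Before: roughly 5.9 units apart; after: 8.1. That's 2.2 units further apart.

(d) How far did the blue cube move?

2.3

From (3.3, 4.9) to (5.3, 3.7), the blue cube covered √(2.0² + 1.2²) ≈ 2.3 units.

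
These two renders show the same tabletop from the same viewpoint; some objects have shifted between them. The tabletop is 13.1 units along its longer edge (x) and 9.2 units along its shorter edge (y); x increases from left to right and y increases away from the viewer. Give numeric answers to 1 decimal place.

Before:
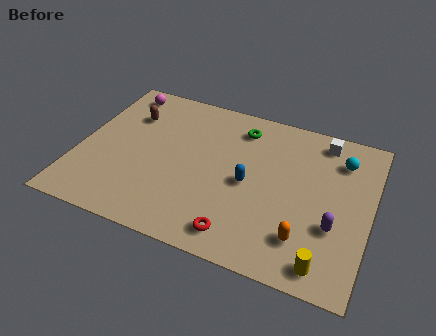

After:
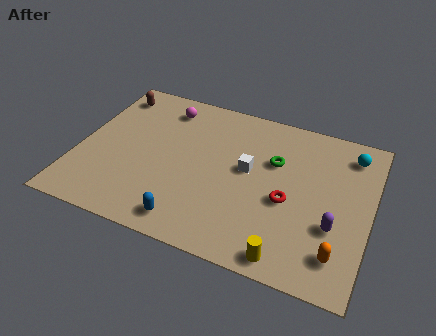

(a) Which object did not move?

the purple capsule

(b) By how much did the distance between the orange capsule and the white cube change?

-0.5

They were about 5.9 units apart before and 5.4 after — 0.5 units closer together.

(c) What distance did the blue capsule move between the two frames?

3.9

From (7.7, 4.3) to (5.4, 1.2), the blue capsule covered √(2.3² + 3.1²) ≈ 3.9 units.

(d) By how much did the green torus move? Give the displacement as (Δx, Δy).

(1.7, -1.5)

The green torus started near (7.0, 7.5) and ended near (8.7, 6.0).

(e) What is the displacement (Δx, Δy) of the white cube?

(-3.1, -2.9)

The white cube was at about (10.7, 8.0) and moved to about (7.6, 5.1).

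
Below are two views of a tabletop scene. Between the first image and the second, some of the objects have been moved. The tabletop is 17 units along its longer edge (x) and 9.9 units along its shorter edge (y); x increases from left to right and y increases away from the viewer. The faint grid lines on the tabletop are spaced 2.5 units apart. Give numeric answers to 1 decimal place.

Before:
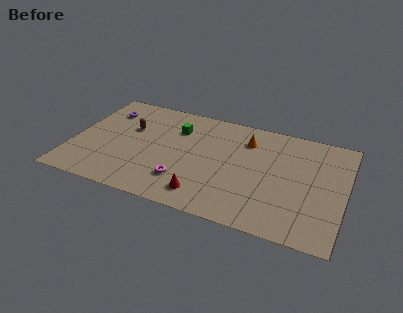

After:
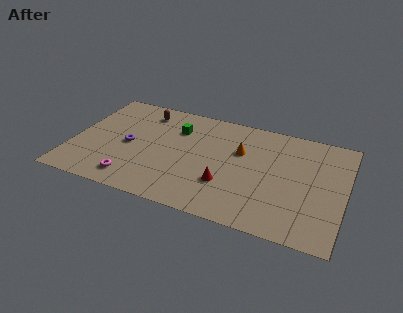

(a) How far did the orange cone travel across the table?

1.2

From (10.7, 7.6) to (10.4, 6.4), the orange cone covered √(0.3² + 1.2²) ≈ 1.2 units.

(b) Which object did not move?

the green cube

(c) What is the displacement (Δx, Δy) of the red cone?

(1.2, 1.4)

From the two frames, the red cone sits at roughly (8.6, 1.7) before and (9.8, 3.1) after.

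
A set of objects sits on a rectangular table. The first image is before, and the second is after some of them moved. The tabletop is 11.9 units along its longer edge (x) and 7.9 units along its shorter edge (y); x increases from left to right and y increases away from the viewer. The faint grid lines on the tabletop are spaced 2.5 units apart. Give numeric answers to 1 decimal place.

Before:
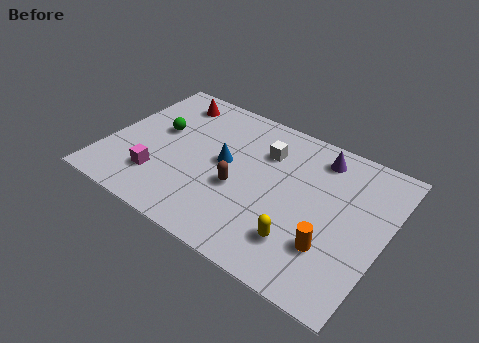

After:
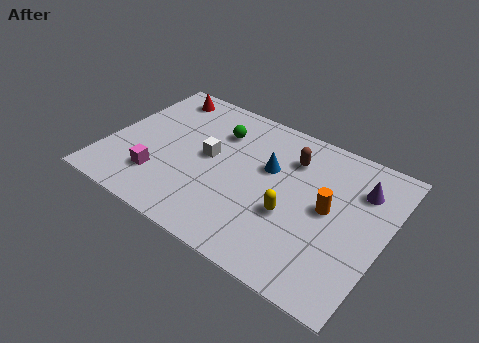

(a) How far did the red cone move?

0.5

The red cone moved from about (2.1, 6.6) to (1.6, 6.8), a distance of √(0.5² + 0.2²) ≈ 0.5.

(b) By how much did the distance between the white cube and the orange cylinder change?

+0.4

They were about 4.8 units apart before and 5.2 after — 0.4 units further apart.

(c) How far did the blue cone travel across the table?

1.9

The blue cone was near (5.0, 4.2) before and (6.8, 4.9) after, so it travelled √(1.8² + 0.7²) ≈ 1.9 units.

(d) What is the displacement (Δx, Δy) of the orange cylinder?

(-0.4, 1.8)

From the two frames, the orange cylinder sits at roughly (9.9, 2.3) before and (9.5, 4.1) after.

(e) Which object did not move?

the magenta cube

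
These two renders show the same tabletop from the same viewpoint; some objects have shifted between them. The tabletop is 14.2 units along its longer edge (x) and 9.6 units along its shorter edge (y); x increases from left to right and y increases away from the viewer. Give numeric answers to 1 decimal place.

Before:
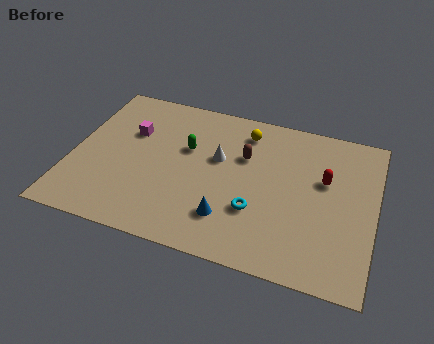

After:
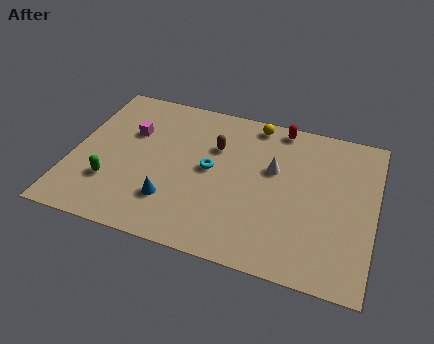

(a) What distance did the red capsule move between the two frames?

3.6

From (11.8, 5.9) to (9.5, 8.7), the red capsule covered √(2.3² + 2.8²) ≈ 3.6 units.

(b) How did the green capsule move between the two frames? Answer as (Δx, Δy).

(-3.3, -3.2)

From the two frames, the green capsule sits at roughly (5.3, 6.0) before and (2.0, 2.8) after.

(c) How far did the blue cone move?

2.7

The blue cone moved from about (7.6, 2.3) to (4.9, 2.5), a distance of √(2.7² + 0.2²) ≈ 2.7.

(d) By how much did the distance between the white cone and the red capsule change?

-2.2

The distance was about 5.0 in the first image and 2.8 in the second, so they moved 2.2 units closer together.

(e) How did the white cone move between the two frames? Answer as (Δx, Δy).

(2.6, 0.1)

The white cone was at about (6.8, 5.8) and moved to about (9.4, 5.9).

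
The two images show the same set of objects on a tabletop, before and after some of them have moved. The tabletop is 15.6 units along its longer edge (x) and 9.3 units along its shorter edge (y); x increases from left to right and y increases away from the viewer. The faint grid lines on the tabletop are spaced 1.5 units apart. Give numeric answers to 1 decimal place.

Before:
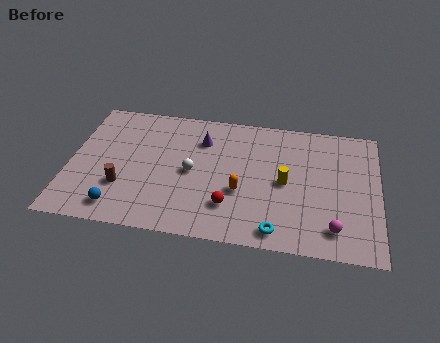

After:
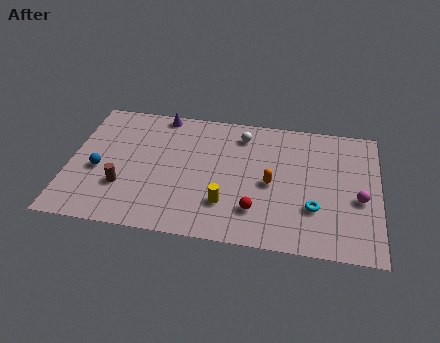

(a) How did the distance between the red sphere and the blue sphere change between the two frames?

+2.6

Before: roughly 5.6 units apart; after: 8.2. That's 2.6 units further apart.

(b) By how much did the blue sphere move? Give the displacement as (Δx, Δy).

(-1.2, 2.5)

From the two frames, the blue sphere sits at roughly (2.7, 1.4) before and (1.5, 3.9) after.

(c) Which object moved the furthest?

the white sphere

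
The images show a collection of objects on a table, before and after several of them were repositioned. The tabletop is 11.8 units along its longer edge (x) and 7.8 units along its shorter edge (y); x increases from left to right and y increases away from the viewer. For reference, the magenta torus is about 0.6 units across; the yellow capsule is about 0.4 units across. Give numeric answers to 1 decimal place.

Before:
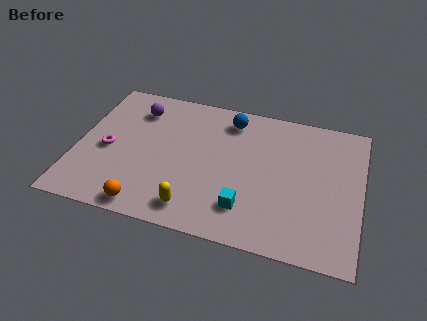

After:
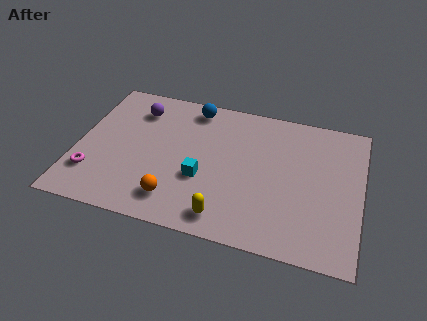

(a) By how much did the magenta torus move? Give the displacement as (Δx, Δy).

(-0.5, -1.5)

From the two frames, the magenta torus sits at roughly (1.3, 3.5) before and (0.8, 2.0) after.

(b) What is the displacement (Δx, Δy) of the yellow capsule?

(1.3, -0.1)

The yellow capsule was at about (5.1, 1.2) and moved to about (6.4, 1.1).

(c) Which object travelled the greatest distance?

the cyan cube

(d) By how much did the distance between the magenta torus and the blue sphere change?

+0.4

They were about 5.7 units apart before and 6.1 after — 0.4 units further apart.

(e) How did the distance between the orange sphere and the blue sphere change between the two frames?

-1.1

Before: roughly 6.4 units apart; after: 5.3. That's 1.1 units closer together.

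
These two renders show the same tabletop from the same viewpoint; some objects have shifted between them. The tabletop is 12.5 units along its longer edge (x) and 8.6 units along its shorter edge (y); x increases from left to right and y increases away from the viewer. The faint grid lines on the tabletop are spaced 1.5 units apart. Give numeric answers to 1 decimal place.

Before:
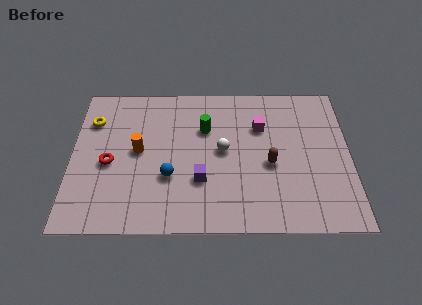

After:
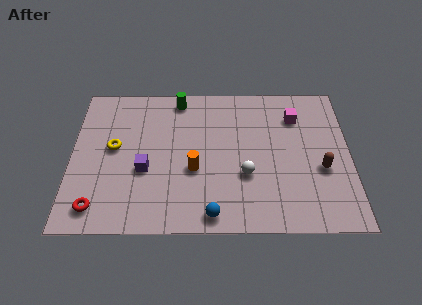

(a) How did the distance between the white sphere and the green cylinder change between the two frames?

+3.9

They were about 1.5 units apart before and 5.4 after — 3.9 units further apart.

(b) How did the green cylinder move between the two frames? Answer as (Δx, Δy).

(-1.2, 1.8)

The green cylinder started near (6.0, 5.8) and ended near (4.8, 7.6).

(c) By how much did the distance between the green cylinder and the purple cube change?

+1.5

The distance was about 3.0 in the first image and 4.5 in the second, so they moved 1.5 units further apart.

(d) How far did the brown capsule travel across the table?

2.3

The brown capsule moved from about (8.9, 3.7) to (11.2, 3.4), a distance of √(2.3² + 0.3²) ≈ 2.3.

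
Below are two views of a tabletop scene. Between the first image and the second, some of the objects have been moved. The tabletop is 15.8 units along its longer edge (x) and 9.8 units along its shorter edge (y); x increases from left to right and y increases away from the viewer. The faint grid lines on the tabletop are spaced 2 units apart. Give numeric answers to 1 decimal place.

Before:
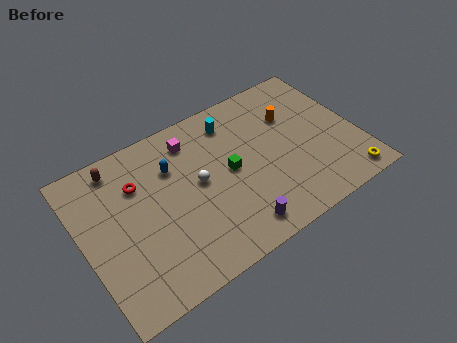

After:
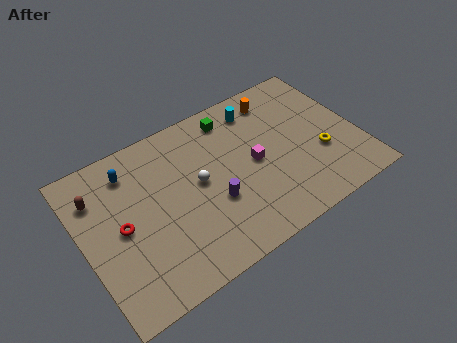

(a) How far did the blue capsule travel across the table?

2.5

The blue capsule moved from about (5.4, 6.9) to (3.1, 7.9), a distance of √(2.3² + 1.0²) ≈ 2.5.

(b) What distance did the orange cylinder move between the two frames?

1.6

The orange cylinder moved from about (12.4, 6.7) to (11.8, 8.2), a distance of √(0.6² + 1.5²) ≈ 1.6.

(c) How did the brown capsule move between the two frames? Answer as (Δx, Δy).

(-1.4, -1.2)

The brown capsule was at about (2.5, 8.5) and moved to about (1.1, 7.3).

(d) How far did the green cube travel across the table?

3.4

From (8.4, 5.0) to (9.1, 8.3), the green cube covered √(0.7² + 3.3²) ≈ 3.4 units.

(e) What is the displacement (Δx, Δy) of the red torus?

(-1.3, -2.1)

The red torus was at about (3.4, 6.9) and moved to about (2.1, 4.8).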